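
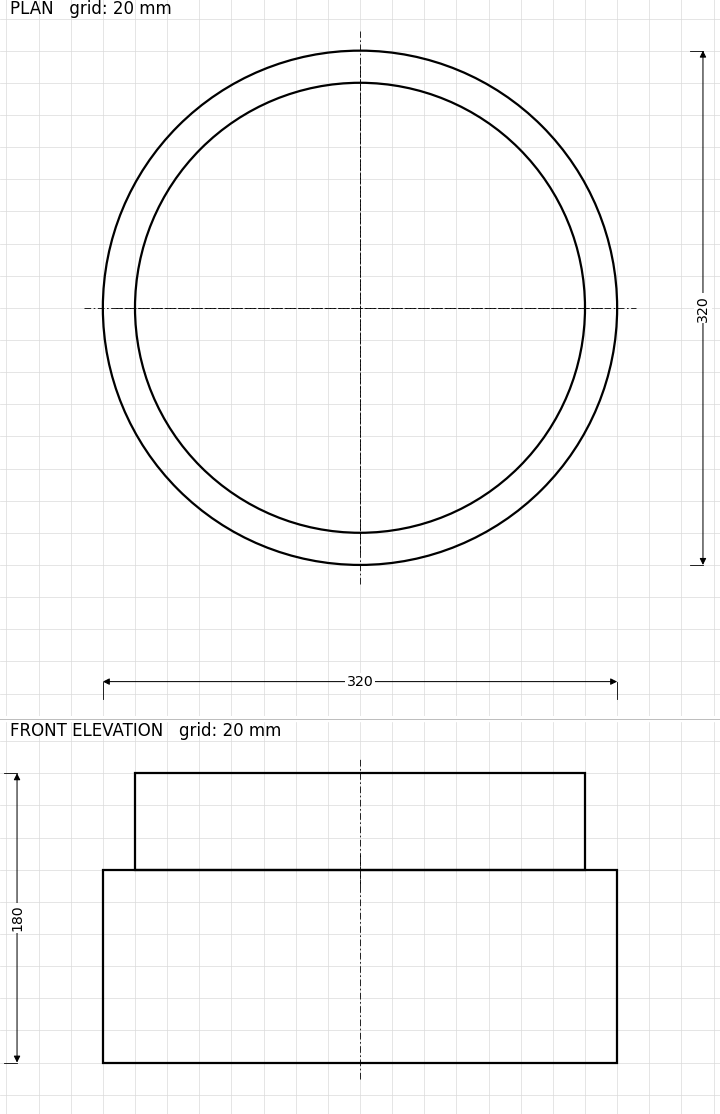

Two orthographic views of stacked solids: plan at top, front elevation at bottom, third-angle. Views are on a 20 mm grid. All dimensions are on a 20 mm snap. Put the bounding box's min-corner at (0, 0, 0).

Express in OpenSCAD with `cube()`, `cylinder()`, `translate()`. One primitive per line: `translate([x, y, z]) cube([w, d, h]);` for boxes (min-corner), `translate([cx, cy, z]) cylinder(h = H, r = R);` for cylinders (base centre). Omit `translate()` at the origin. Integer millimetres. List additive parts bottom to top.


translate([160, 160, 0]) cylinder(h = 120, r = 160);
translate([160, 160, 120]) cylinder(h = 60, r = 140);


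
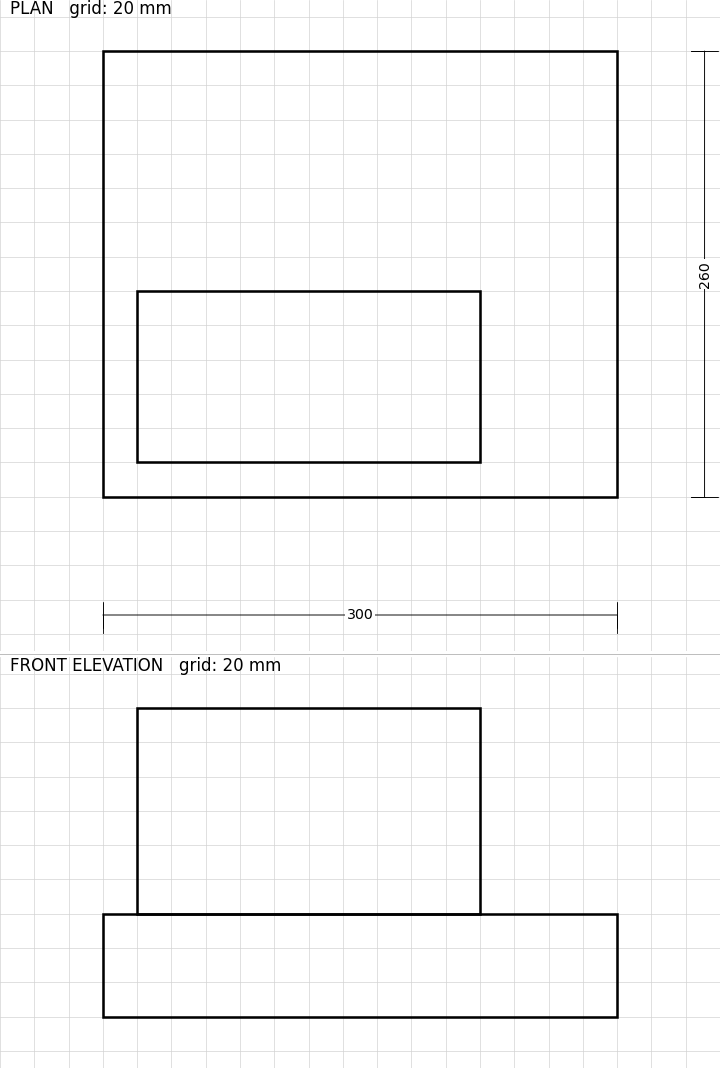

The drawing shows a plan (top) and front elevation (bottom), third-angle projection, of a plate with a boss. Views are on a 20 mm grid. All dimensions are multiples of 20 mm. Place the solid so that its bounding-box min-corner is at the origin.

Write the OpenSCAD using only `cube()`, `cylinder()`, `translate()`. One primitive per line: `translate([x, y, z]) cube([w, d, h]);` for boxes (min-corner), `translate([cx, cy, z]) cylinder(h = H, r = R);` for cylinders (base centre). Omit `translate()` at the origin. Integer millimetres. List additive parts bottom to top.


cube([300, 260, 60]);
translate([20, 20, 60]) cube([200, 100, 120]);


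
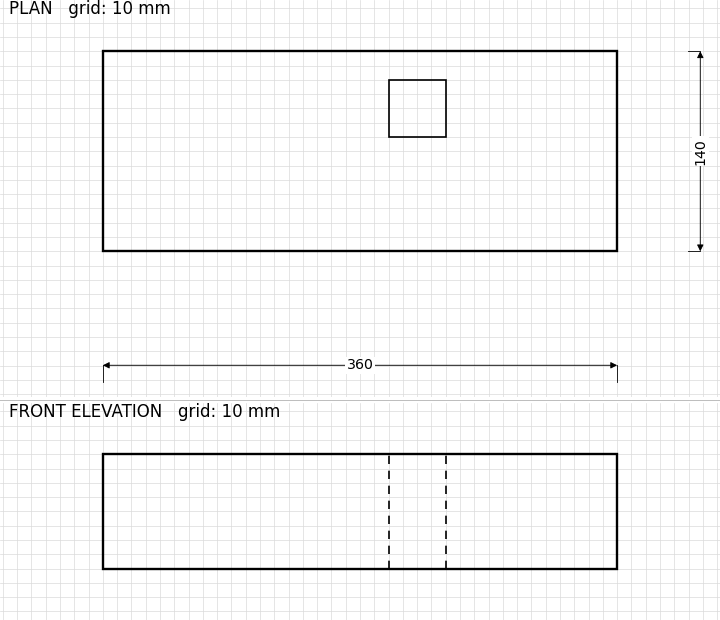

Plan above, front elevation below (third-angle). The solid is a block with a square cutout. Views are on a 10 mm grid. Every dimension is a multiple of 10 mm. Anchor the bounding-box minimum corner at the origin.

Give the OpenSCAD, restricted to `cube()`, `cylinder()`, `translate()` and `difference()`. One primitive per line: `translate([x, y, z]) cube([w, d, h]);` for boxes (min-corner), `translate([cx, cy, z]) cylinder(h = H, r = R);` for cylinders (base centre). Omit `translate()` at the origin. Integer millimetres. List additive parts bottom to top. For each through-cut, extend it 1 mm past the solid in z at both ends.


difference() {
  cube([360, 140, 80]);
  translate([200, 80, -1]) cube([40, 40, 82]);
}


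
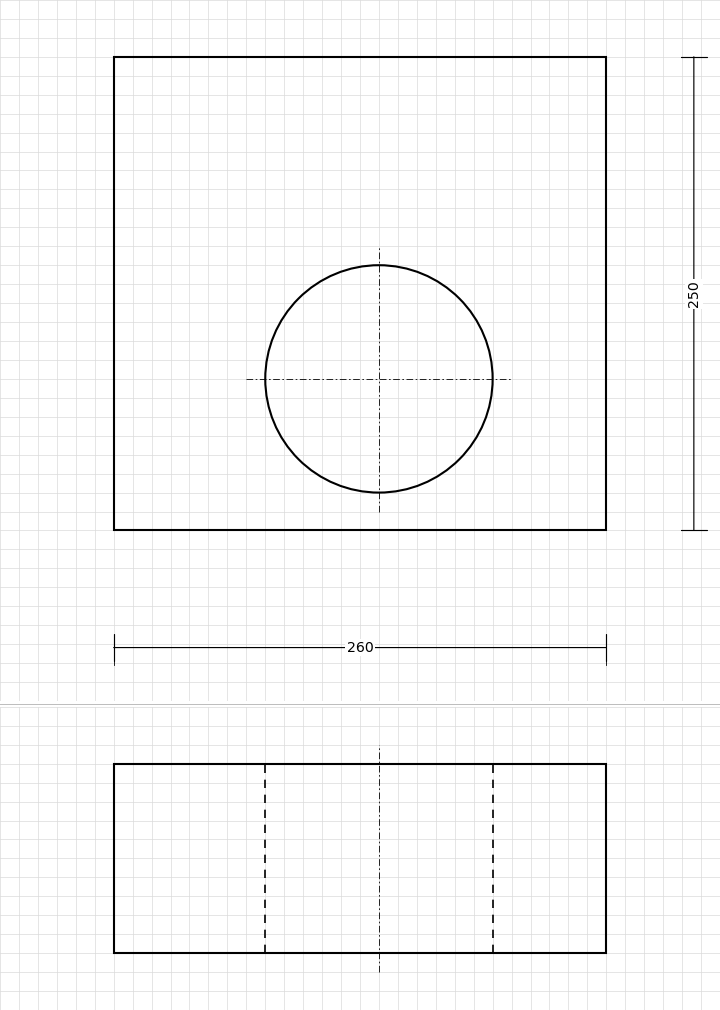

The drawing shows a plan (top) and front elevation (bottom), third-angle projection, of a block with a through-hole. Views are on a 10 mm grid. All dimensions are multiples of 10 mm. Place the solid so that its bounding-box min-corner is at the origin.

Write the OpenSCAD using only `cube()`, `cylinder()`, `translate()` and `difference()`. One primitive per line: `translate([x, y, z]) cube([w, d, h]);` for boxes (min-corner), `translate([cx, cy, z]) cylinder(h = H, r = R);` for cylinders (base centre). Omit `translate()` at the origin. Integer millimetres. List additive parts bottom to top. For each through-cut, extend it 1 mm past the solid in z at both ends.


difference() {
  cube([260, 250, 100]);
  translate([140, 80, -1]) cylinder(h = 102, r = 60);
}


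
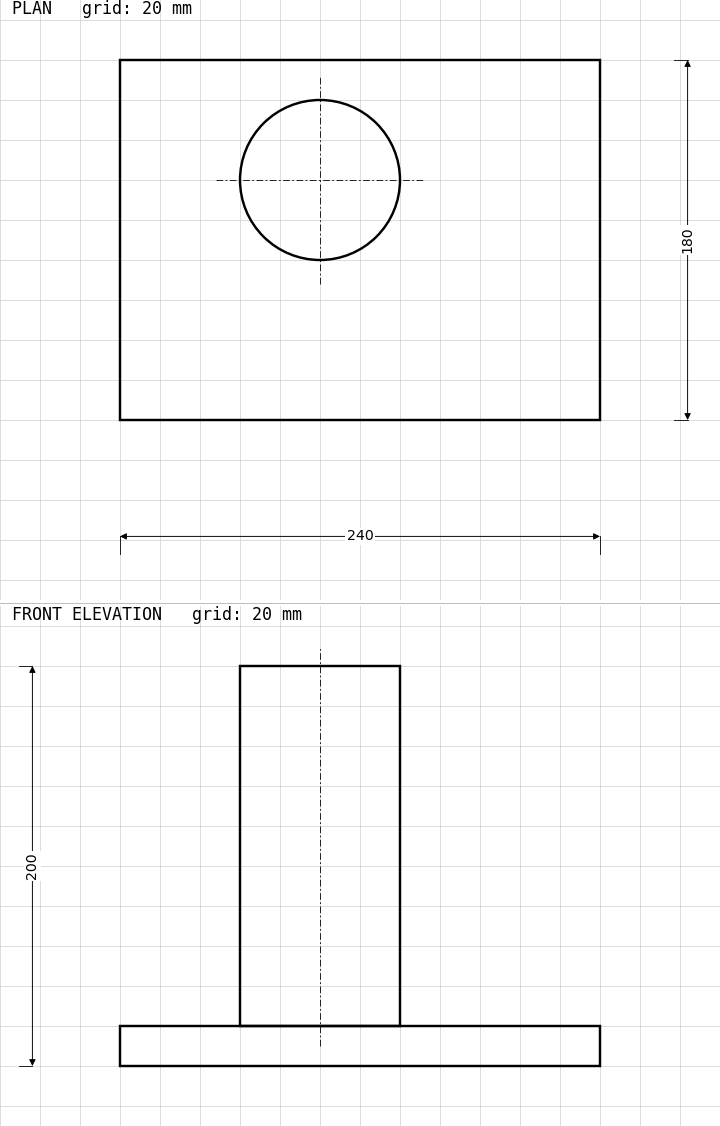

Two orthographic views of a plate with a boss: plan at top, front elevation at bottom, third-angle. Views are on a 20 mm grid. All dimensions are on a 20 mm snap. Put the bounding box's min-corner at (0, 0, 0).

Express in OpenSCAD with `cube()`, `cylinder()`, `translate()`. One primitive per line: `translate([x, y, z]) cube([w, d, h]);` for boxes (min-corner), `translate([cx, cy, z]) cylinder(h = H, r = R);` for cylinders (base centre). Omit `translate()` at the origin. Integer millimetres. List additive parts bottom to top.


cube([240, 180, 20]);
translate([100, 120, 20]) cylinder(h = 180, r = 40);


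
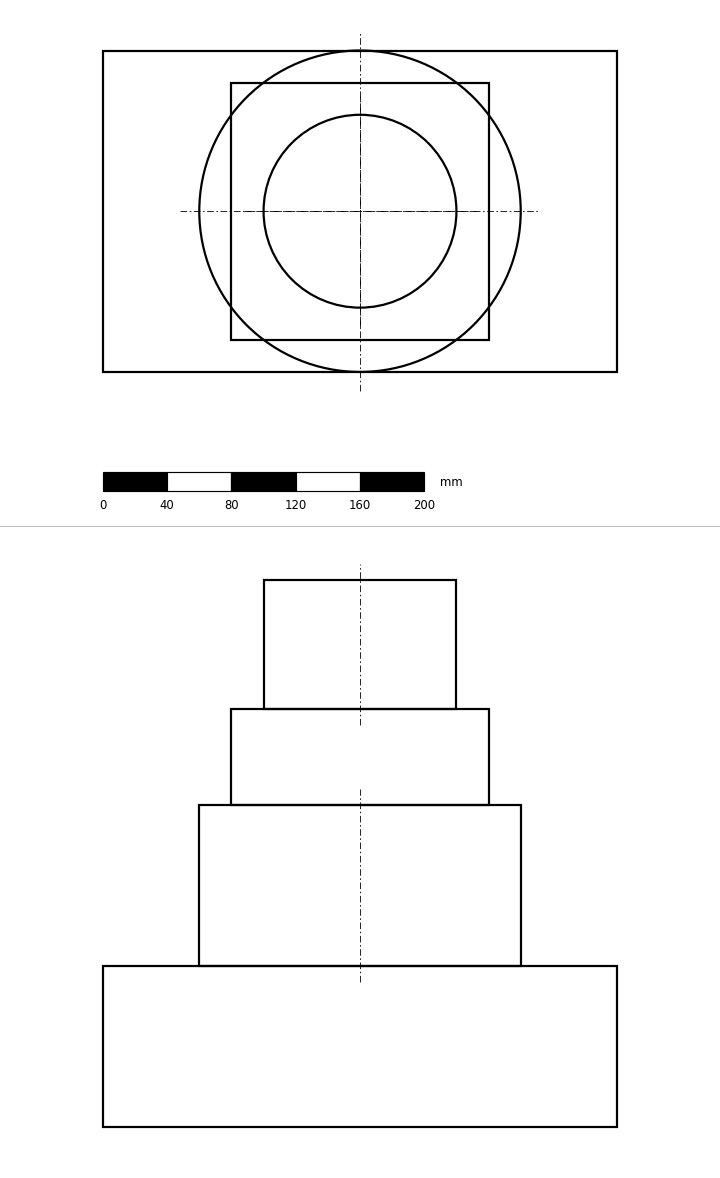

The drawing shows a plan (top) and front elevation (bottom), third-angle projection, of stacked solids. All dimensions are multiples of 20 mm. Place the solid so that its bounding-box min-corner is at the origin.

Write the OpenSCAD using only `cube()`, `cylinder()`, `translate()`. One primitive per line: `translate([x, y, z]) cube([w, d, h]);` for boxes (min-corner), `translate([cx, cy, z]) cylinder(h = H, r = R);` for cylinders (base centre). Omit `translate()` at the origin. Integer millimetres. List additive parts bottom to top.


cube([320, 200, 100]);
translate([160, 100, 100]) cylinder(h = 100, r = 100);
translate([80, 20, 200]) cube([160, 160, 60]);
translate([160, 100, 260]) cylinder(h = 80, r = 60);


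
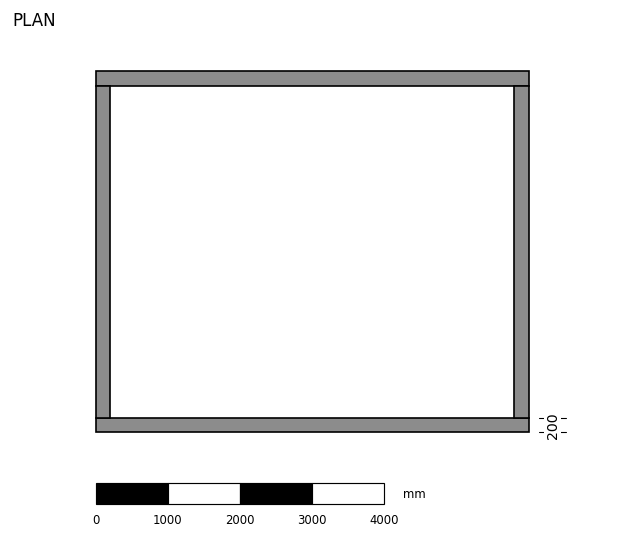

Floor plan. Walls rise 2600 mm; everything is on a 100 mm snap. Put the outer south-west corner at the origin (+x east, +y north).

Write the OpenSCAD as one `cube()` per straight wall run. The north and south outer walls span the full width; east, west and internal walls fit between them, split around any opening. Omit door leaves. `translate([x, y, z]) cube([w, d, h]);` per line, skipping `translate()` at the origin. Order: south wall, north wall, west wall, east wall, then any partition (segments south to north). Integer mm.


cube([6000, 200, 2600]);
translate([0, 4800, 0]) cube([6000, 200, 2600]);
translate([0, 200, 0]) cube([200, 4600, 2600]);
translate([5800, 200, 0]) cube([200, 4600, 2600]);


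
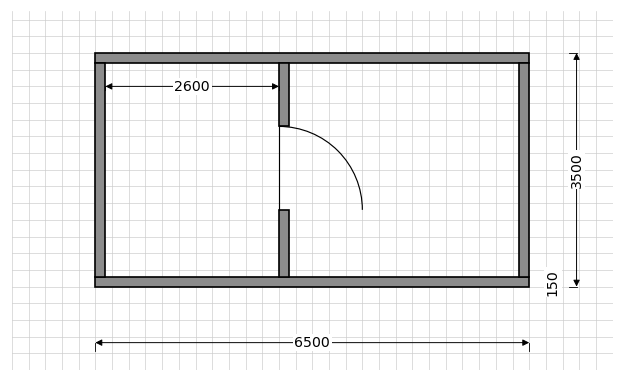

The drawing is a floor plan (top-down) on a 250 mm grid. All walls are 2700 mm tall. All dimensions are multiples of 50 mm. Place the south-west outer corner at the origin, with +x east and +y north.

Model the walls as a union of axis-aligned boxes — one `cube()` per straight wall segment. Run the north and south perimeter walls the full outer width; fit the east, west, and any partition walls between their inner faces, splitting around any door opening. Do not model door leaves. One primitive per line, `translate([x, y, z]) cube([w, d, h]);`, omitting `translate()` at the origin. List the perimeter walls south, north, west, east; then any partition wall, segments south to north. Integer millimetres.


cube([6500, 150, 2700]);
translate([0, 3350, 0]) cube([6500, 150, 2700]);
translate([0, 150, 0]) cube([150, 3200, 2700]);
translate([6350, 150, 0]) cube([150, 3200, 2700]);
translate([2750, 150, 0]) cube([150, 1000, 2700]);
translate([2750, 2400, 0]) cube([150, 950, 2700]);


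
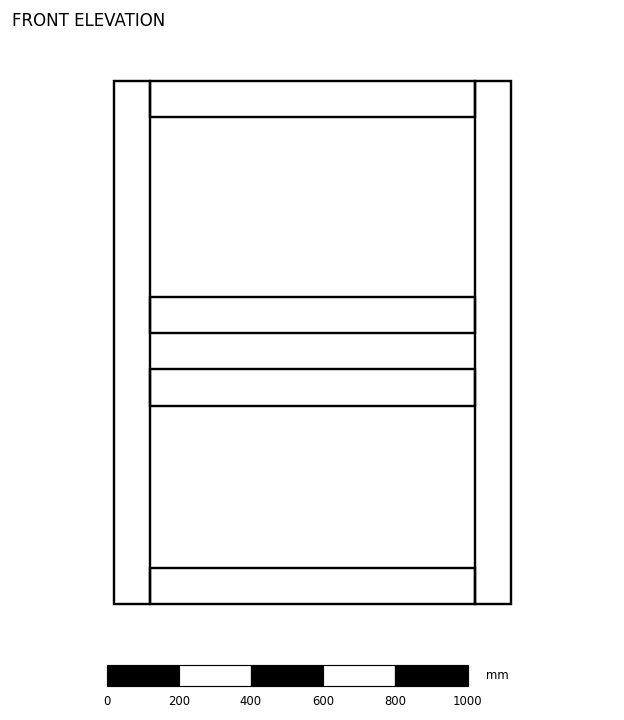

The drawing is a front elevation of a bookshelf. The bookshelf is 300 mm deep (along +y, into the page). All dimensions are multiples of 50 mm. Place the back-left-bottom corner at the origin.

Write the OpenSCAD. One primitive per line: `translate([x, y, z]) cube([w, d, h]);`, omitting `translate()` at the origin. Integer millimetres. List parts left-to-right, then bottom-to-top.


cube([100, 300, 1450]);
translate([100, 0, 0]) cube([900, 300, 100]);
translate([100, 0, 550]) cube([900, 300, 100]);
translate([100, 0, 750]) cube([900, 300, 100]);
translate([100, 0, 1350]) cube([900, 300, 100]);
translate([1000, 0, 0]) cube([100, 300, 1450]);


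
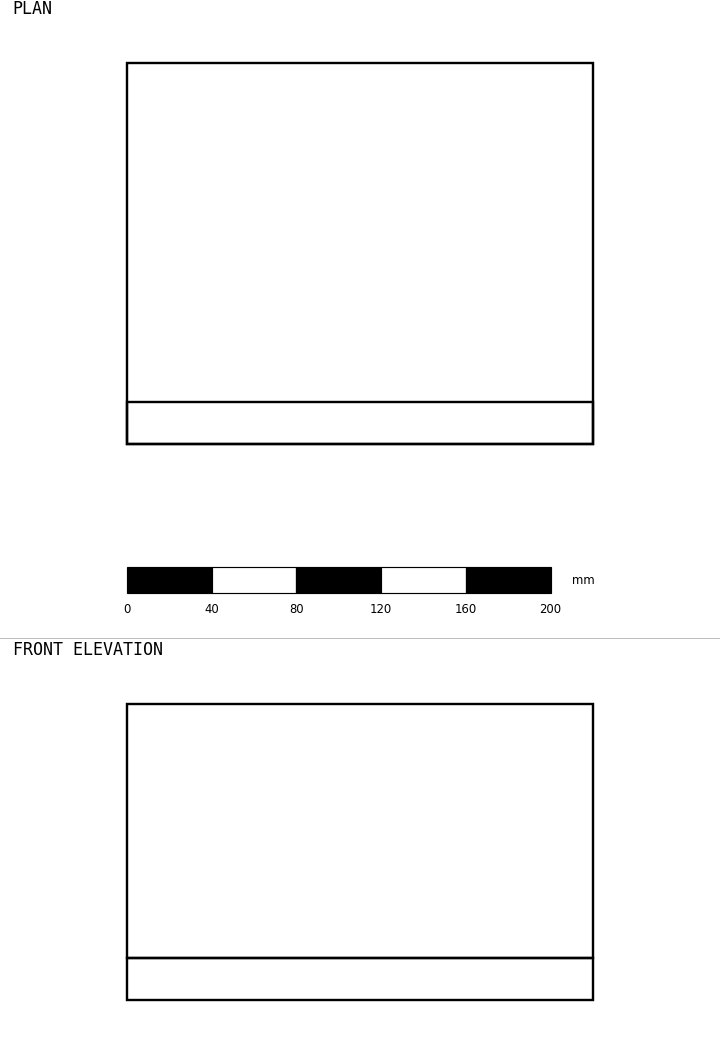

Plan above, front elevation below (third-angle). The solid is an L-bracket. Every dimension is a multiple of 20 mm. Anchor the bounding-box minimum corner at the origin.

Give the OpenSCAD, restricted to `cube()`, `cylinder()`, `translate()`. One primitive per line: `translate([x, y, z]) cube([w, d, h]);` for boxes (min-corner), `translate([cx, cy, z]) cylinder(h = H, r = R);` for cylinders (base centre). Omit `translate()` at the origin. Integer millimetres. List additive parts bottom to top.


cube([220, 180, 20]);
translate([0, 0, 20]) cube([220, 20, 120]);


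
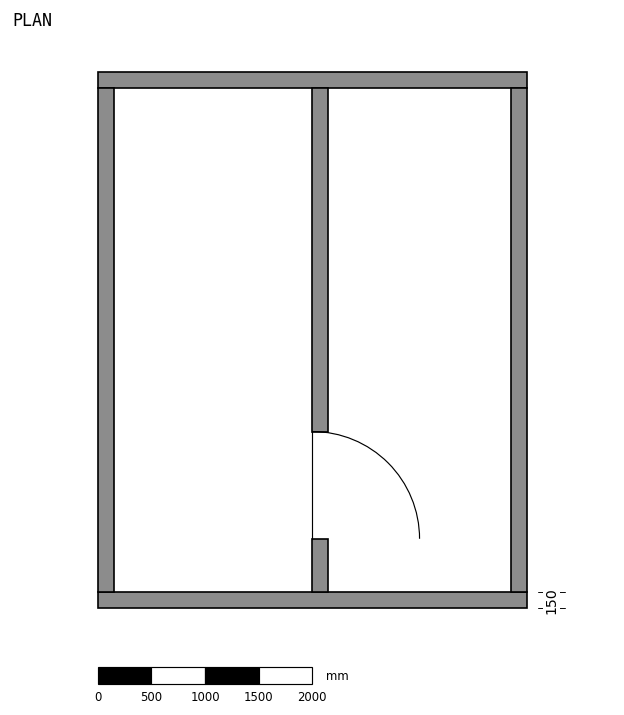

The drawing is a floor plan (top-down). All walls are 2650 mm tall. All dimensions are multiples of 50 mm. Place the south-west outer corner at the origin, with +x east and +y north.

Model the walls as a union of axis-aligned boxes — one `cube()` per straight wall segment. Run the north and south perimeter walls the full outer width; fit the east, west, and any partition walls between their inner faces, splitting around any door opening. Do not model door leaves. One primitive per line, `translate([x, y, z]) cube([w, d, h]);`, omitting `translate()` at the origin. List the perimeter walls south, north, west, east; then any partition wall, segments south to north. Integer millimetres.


cube([4000, 150, 2650]);
translate([0, 4850, 0]) cube([4000, 150, 2650]);
translate([0, 150, 0]) cube([150, 4700, 2650]);
translate([3850, 150, 0]) cube([150, 4700, 2650]);
translate([2000, 150, 0]) cube([150, 500, 2650]);
translate([2000, 1650, 0]) cube([150, 3200, 2650]);


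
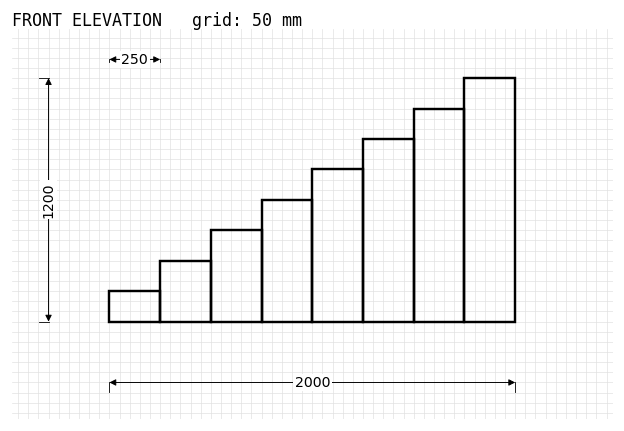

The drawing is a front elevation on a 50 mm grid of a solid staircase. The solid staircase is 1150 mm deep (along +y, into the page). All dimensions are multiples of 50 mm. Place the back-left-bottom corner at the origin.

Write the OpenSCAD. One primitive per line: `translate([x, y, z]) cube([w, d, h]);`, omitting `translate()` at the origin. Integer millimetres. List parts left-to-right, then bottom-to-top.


cube([250, 1150, 150]);
translate([250, 0, 0]) cube([250, 1150, 300]);
translate([500, 0, 0]) cube([250, 1150, 450]);
translate([750, 0, 0]) cube([250, 1150, 600]);
translate([1000, 0, 0]) cube([250, 1150, 750]);
translate([1250, 0, 0]) cube([250, 1150, 900]);
translate([1500, 0, 0]) cube([250, 1150, 1050]);
translate([1750, 0, 0]) cube([250, 1150, 1200]);


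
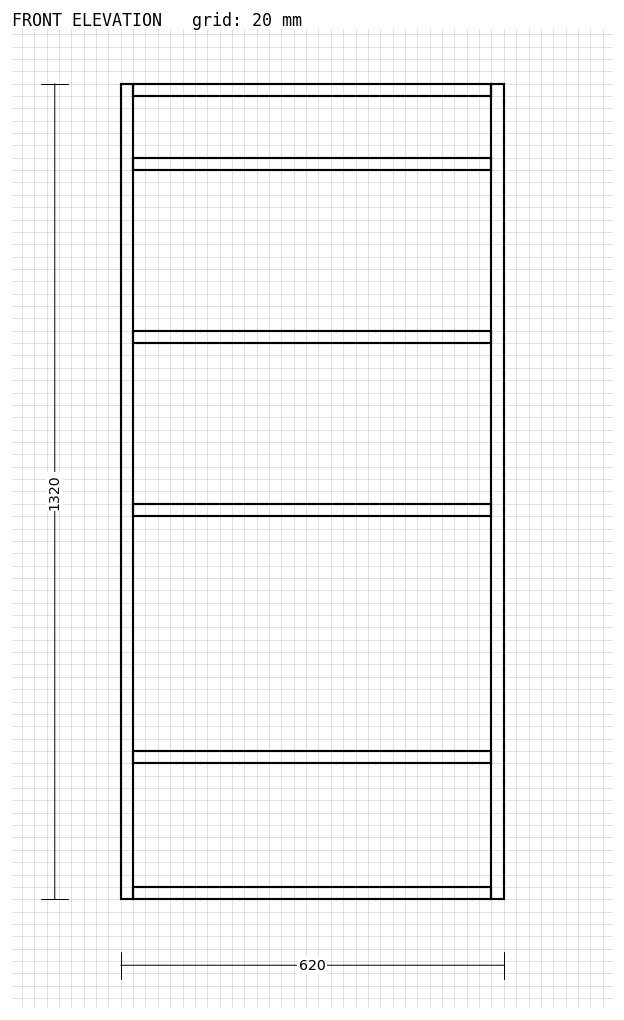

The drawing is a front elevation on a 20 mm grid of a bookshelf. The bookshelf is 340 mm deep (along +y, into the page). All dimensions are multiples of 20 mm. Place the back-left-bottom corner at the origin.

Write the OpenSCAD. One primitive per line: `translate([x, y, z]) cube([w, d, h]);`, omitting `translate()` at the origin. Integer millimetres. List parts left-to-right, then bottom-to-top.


cube([20, 340, 1320]);
translate([20, 0, 0]) cube([580, 340, 20]);
translate([20, 0, 220]) cube([580, 340, 20]);
translate([20, 0, 620]) cube([580, 340, 20]);
translate([20, 0, 900]) cube([580, 340, 20]);
translate([20, 0, 1180]) cube([580, 340, 20]);
translate([20, 0, 1300]) cube([580, 340, 20]);
translate([600, 0, 0]) cube([20, 340, 1320]);


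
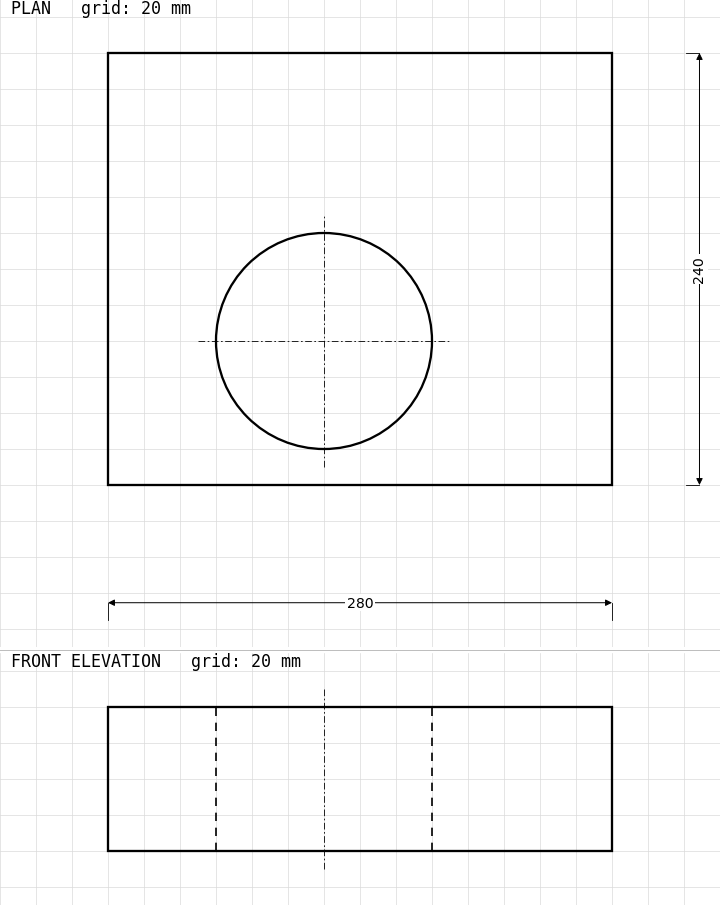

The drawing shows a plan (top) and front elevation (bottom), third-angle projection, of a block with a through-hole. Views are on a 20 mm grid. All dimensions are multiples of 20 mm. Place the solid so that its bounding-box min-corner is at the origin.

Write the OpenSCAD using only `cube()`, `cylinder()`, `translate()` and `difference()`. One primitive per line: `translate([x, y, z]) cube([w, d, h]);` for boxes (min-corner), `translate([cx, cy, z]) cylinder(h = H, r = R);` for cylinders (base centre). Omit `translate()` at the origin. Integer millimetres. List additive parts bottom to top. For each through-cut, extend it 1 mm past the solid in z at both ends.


difference() {
  cube([280, 240, 80]);
  translate([120, 80, -1]) cylinder(h = 82, r = 60);
}


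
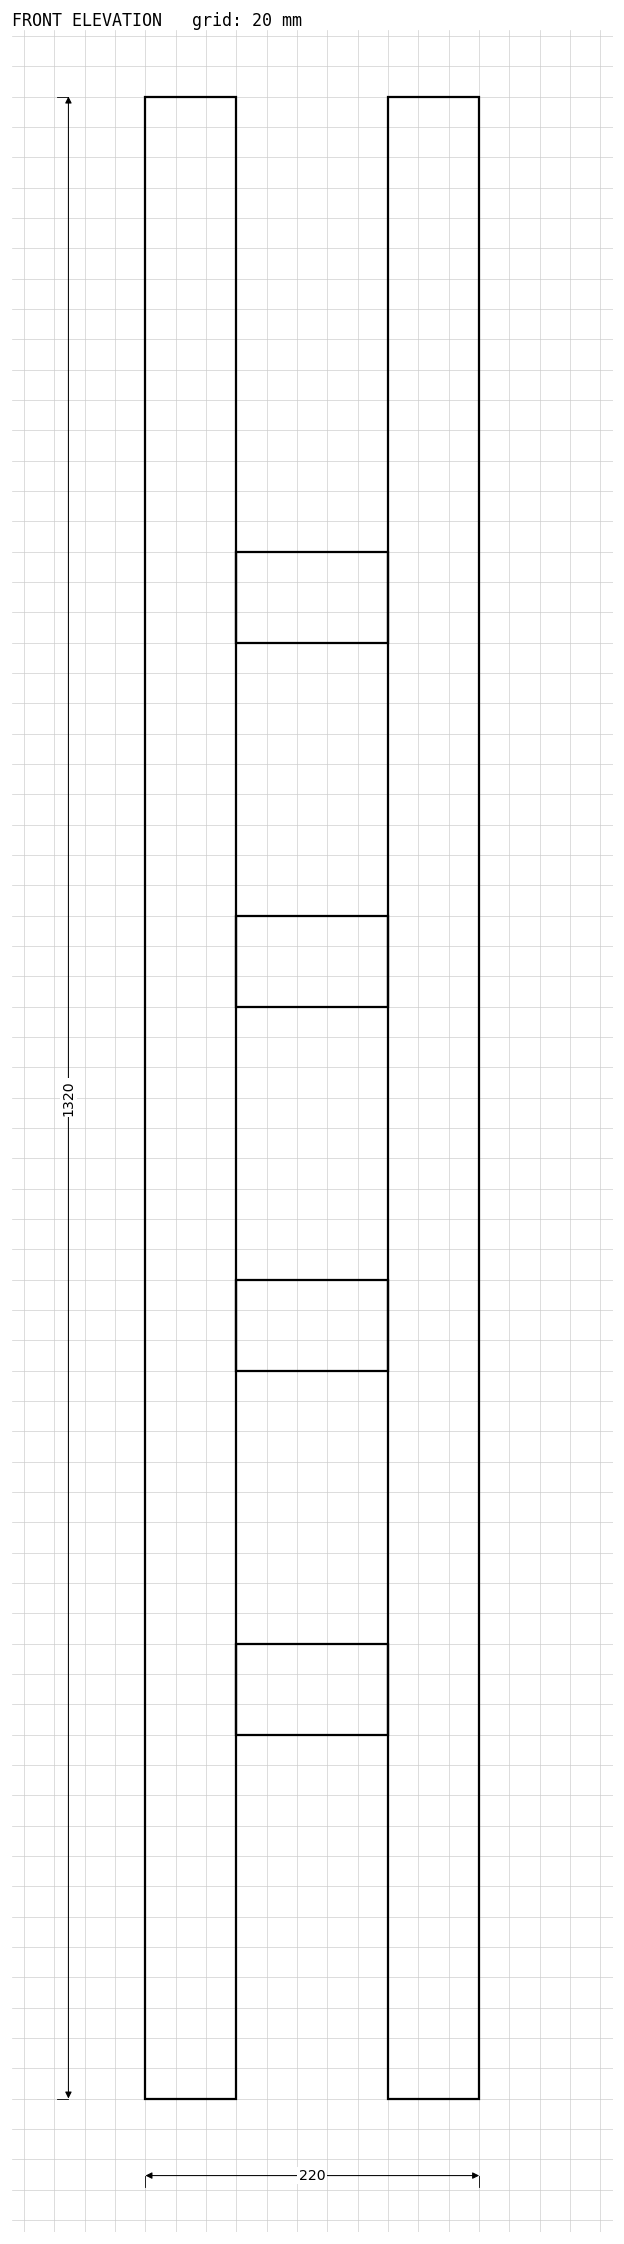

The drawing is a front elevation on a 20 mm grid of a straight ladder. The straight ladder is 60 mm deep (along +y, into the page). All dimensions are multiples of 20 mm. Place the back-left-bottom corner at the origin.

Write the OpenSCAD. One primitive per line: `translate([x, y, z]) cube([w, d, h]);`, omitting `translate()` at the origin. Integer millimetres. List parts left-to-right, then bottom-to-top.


cube([60, 60, 1320]);
translate([60, 0, 240]) cube([100, 60, 60]);
translate([60, 0, 480]) cube([100, 60, 60]);
translate([60, 0, 720]) cube([100, 60, 60]);
translate([60, 0, 960]) cube([100, 60, 60]);
translate([160, 0, 0]) cube([60, 60, 1320]);


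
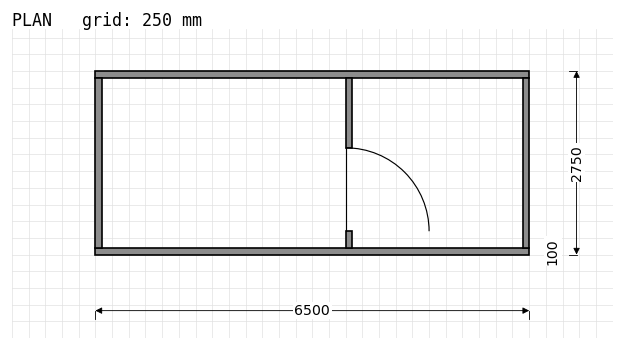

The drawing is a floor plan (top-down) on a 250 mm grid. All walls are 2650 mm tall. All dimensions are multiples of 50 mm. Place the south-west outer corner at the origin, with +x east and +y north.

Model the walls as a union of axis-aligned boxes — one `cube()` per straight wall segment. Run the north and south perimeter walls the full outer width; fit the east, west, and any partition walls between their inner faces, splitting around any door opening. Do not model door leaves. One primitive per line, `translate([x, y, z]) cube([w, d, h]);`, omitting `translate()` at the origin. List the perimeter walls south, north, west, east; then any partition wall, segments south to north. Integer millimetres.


cube([6500, 100, 2650]);
translate([0, 2650, 0]) cube([6500, 100, 2650]);
translate([0, 100, 0]) cube([100, 2550, 2650]);
translate([6400, 100, 0]) cube([100, 2550, 2650]);
translate([3750, 100, 0]) cube([100, 250, 2650]);
translate([3750, 1600, 0]) cube([100, 1050, 2650]);


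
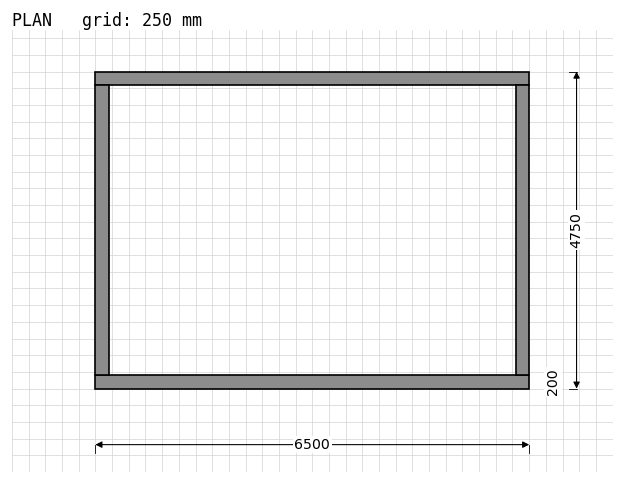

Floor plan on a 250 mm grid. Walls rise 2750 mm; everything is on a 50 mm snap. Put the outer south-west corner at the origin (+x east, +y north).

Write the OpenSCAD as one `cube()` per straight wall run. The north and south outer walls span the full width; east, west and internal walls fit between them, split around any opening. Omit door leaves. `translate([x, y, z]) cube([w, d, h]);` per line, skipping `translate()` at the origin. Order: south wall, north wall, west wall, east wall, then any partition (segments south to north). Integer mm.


cube([6500, 200, 2750]);
translate([0, 4550, 0]) cube([6500, 200, 2750]);
translate([0, 200, 0]) cube([200, 4350, 2750]);
translate([6300, 200, 0]) cube([200, 4350, 2750]);


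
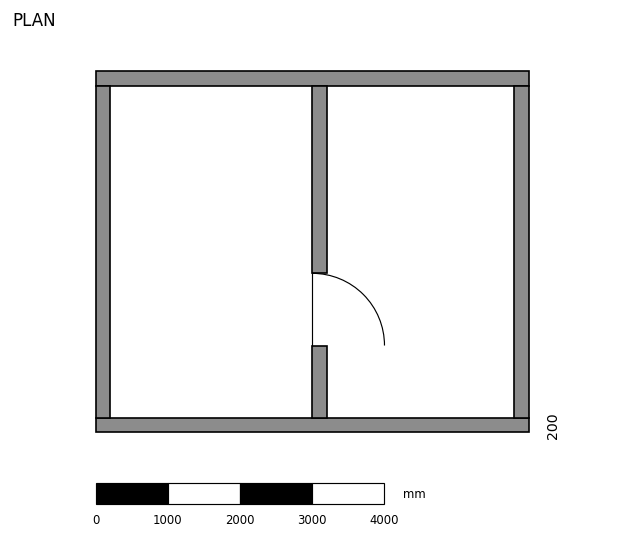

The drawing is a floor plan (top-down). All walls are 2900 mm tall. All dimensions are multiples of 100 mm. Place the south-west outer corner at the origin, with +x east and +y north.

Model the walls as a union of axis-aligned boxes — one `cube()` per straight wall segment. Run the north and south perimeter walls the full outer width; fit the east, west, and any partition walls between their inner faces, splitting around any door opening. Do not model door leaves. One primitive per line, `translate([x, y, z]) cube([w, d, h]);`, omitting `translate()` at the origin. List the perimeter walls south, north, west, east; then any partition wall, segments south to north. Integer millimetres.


cube([6000, 200, 2900]);
translate([0, 4800, 0]) cube([6000, 200, 2900]);
translate([0, 200, 0]) cube([200, 4600, 2900]);
translate([5800, 200, 0]) cube([200, 4600, 2900]);
translate([3000, 200, 0]) cube([200, 1000, 2900]);
translate([3000, 2200, 0]) cube([200, 2600, 2900]);


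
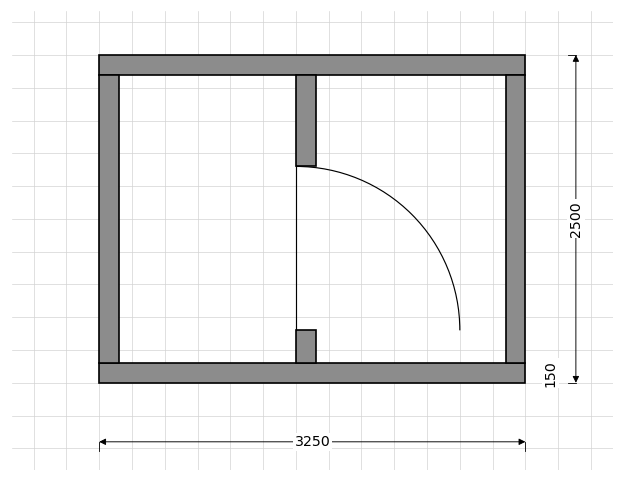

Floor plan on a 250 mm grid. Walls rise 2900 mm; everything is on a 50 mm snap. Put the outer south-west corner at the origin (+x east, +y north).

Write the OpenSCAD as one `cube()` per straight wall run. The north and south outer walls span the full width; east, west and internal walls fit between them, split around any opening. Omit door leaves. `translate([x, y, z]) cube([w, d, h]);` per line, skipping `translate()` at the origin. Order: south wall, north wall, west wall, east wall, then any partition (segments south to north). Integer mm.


cube([3250, 150, 2900]);
translate([0, 2350, 0]) cube([3250, 150, 2900]);
translate([0, 150, 0]) cube([150, 2200, 2900]);
translate([3100, 150, 0]) cube([150, 2200, 2900]);
translate([1500, 150, 0]) cube([150, 250, 2900]);
translate([1500, 1650, 0]) cube([150, 700, 2900]);


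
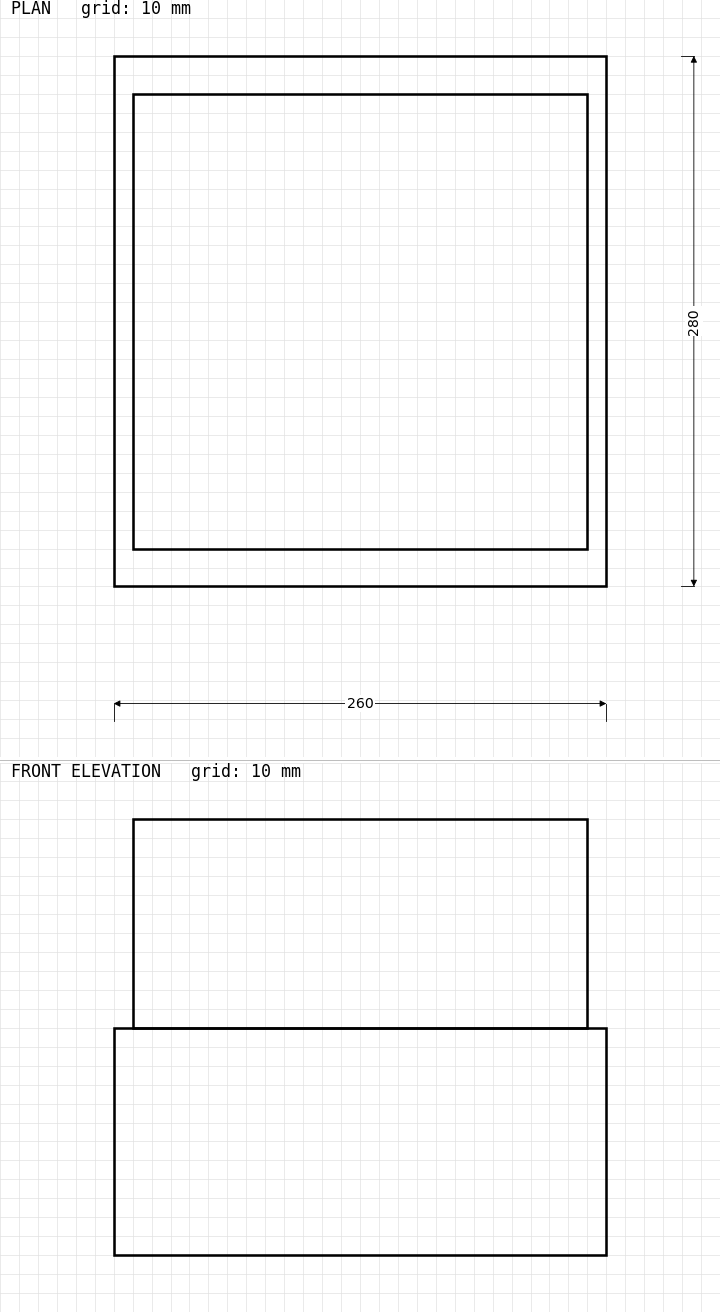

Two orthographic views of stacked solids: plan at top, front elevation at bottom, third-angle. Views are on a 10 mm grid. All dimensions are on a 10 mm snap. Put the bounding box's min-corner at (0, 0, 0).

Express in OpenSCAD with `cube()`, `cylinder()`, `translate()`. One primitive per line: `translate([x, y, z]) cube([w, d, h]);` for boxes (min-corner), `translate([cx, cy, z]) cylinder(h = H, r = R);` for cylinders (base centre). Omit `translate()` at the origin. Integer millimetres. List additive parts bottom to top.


cube([260, 280, 120]);
translate([10, 20, 120]) cube([240, 240, 110]);


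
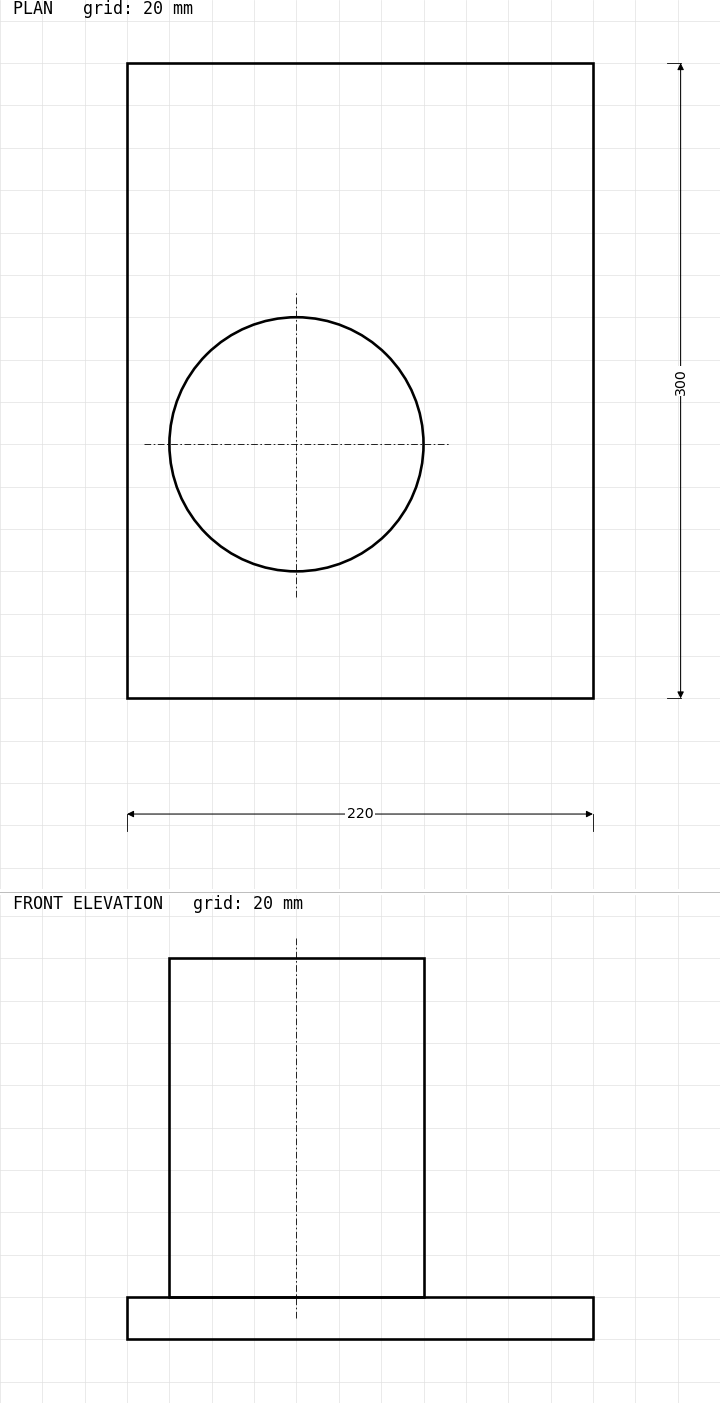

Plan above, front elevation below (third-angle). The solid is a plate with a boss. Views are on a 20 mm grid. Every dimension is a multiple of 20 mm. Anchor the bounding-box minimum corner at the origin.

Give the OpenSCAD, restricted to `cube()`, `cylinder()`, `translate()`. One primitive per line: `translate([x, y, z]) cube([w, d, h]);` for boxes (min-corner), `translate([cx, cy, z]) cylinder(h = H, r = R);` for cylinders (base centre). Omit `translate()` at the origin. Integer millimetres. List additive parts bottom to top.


cube([220, 300, 20]);
translate([80, 120, 20]) cylinder(h = 160, r = 60);


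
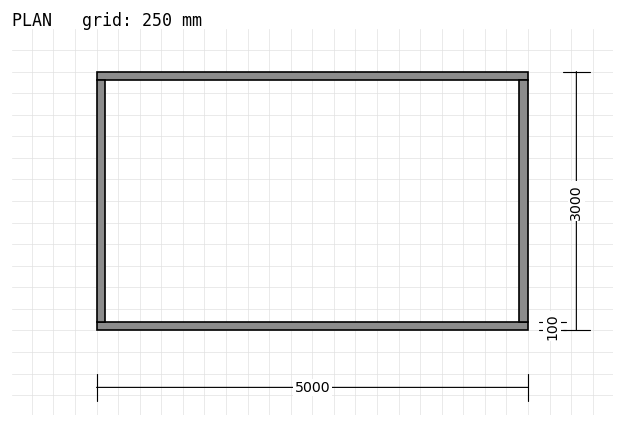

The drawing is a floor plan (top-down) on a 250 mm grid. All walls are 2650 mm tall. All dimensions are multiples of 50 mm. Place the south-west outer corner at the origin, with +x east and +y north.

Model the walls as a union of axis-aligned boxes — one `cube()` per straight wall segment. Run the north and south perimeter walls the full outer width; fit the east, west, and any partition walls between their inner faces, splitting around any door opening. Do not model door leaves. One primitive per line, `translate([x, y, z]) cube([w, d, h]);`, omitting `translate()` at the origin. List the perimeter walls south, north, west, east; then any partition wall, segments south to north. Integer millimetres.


cube([5000, 100, 2650]);
translate([0, 2900, 0]) cube([5000, 100, 2650]);
translate([0, 100, 0]) cube([100, 2800, 2650]);
translate([4900, 100, 0]) cube([100, 2800, 2650]);


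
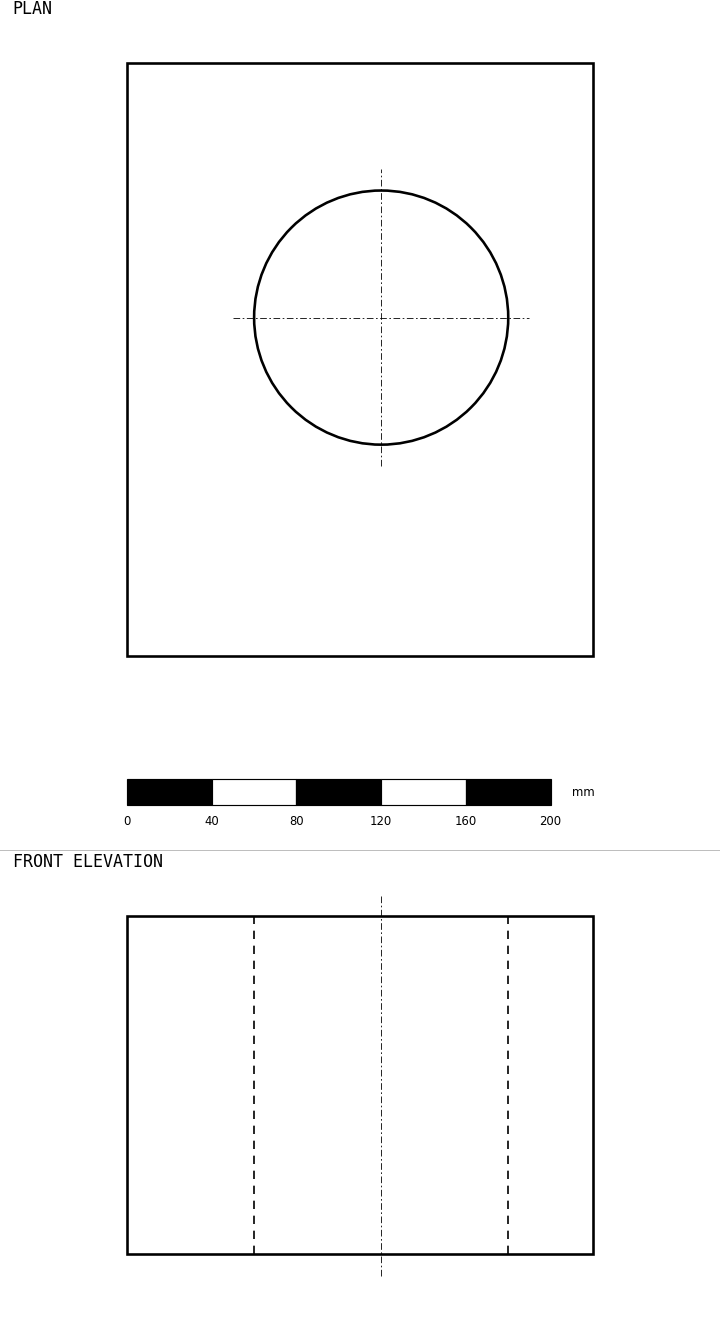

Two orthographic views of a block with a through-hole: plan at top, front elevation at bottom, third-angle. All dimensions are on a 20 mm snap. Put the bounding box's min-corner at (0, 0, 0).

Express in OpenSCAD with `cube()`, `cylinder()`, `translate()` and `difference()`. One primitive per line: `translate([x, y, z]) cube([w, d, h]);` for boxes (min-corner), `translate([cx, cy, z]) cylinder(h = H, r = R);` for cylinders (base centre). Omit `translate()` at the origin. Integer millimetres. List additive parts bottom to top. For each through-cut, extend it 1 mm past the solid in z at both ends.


difference() {
  cube([220, 280, 160]);
  translate([120, 160, -1]) cylinder(h = 162, r = 60);
}


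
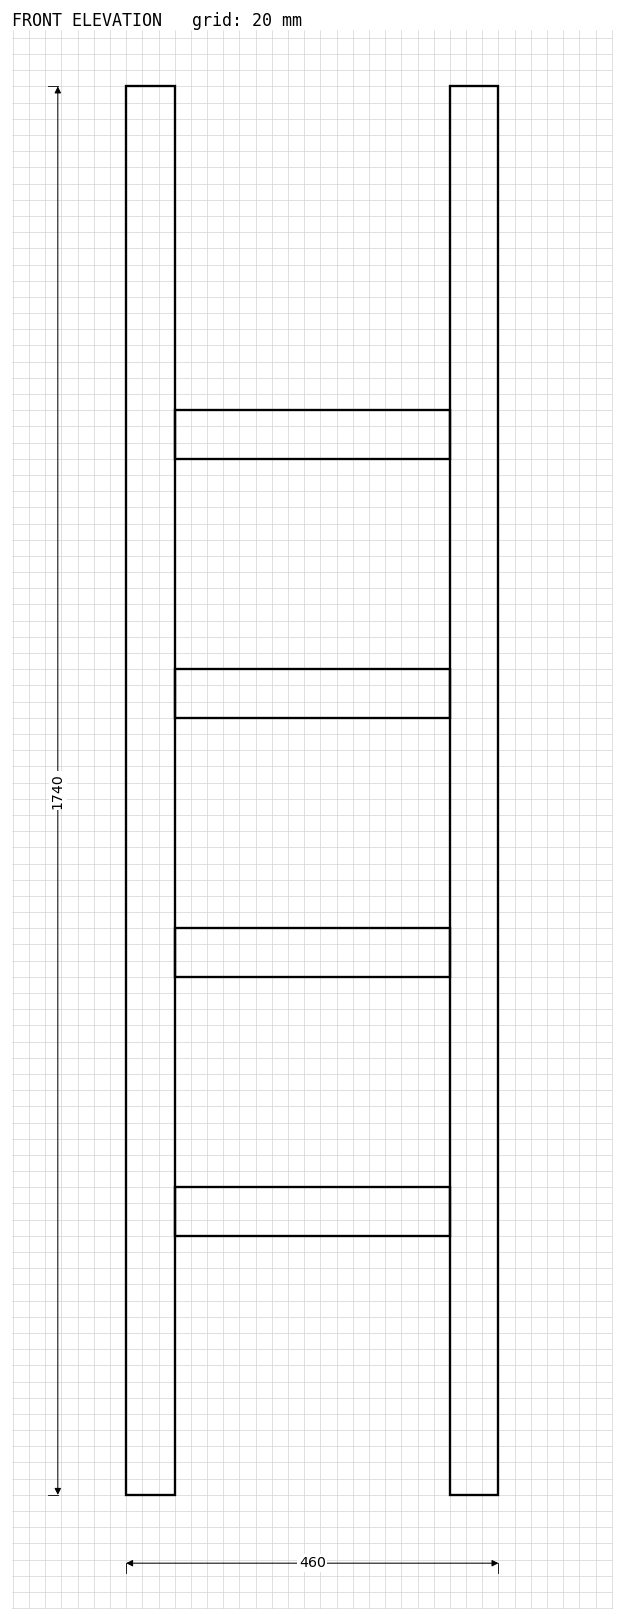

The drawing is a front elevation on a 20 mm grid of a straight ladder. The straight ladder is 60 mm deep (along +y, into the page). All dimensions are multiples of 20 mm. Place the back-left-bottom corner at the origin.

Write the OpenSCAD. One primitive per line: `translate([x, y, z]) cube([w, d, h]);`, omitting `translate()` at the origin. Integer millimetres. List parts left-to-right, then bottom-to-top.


cube([60, 60, 1740]);
translate([60, 0, 320]) cube([340, 60, 60]);
translate([60, 0, 640]) cube([340, 60, 60]);
translate([60, 0, 960]) cube([340, 60, 60]);
translate([60, 0, 1280]) cube([340, 60, 60]);
translate([400, 0, 0]) cube([60, 60, 1740]);


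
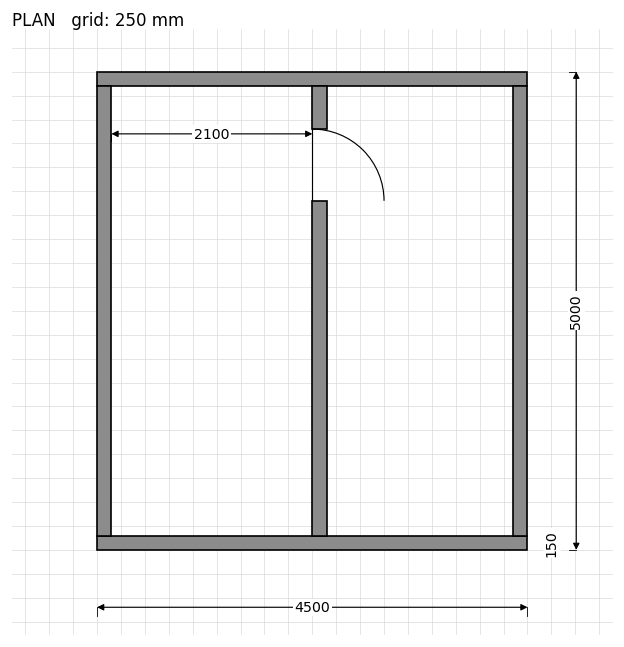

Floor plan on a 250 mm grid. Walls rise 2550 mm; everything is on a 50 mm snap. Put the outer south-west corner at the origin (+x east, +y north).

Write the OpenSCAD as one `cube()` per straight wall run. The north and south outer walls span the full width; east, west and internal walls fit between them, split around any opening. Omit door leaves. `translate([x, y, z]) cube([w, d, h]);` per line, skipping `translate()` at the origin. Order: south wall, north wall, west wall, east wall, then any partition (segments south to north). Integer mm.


cube([4500, 150, 2550]);
translate([0, 4850, 0]) cube([4500, 150, 2550]);
translate([0, 150, 0]) cube([150, 4700, 2550]);
translate([4350, 150, 0]) cube([150, 4700, 2550]);
translate([2250, 150, 0]) cube([150, 3500, 2550]);
translate([2250, 4400, 0]) cube([150, 450, 2550]);


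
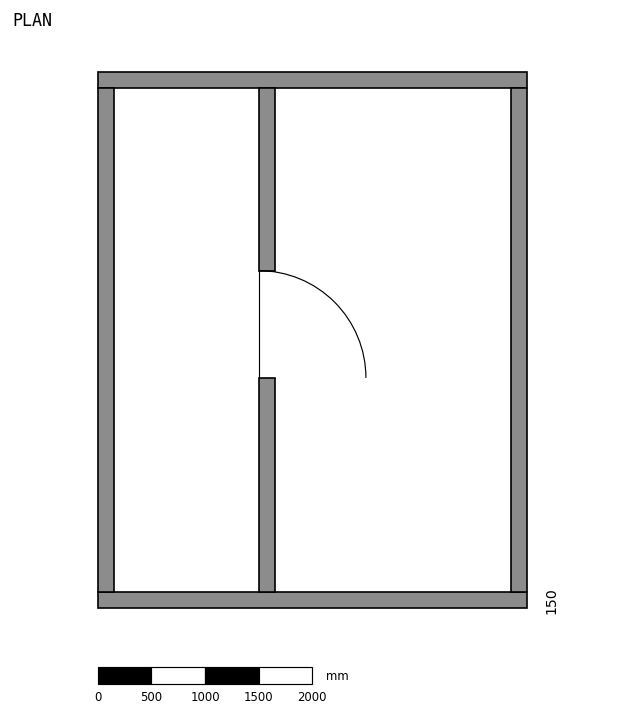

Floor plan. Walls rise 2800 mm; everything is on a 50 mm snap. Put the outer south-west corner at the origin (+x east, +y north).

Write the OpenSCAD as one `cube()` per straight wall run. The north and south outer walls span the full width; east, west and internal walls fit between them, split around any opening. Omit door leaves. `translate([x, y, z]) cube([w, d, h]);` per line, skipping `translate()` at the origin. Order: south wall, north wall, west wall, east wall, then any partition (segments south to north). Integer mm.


cube([4000, 150, 2800]);
translate([0, 4850, 0]) cube([4000, 150, 2800]);
translate([0, 150, 0]) cube([150, 4700, 2800]);
translate([3850, 150, 0]) cube([150, 4700, 2800]);
translate([1500, 150, 0]) cube([150, 2000, 2800]);
translate([1500, 3150, 0]) cube([150, 1700, 2800]);


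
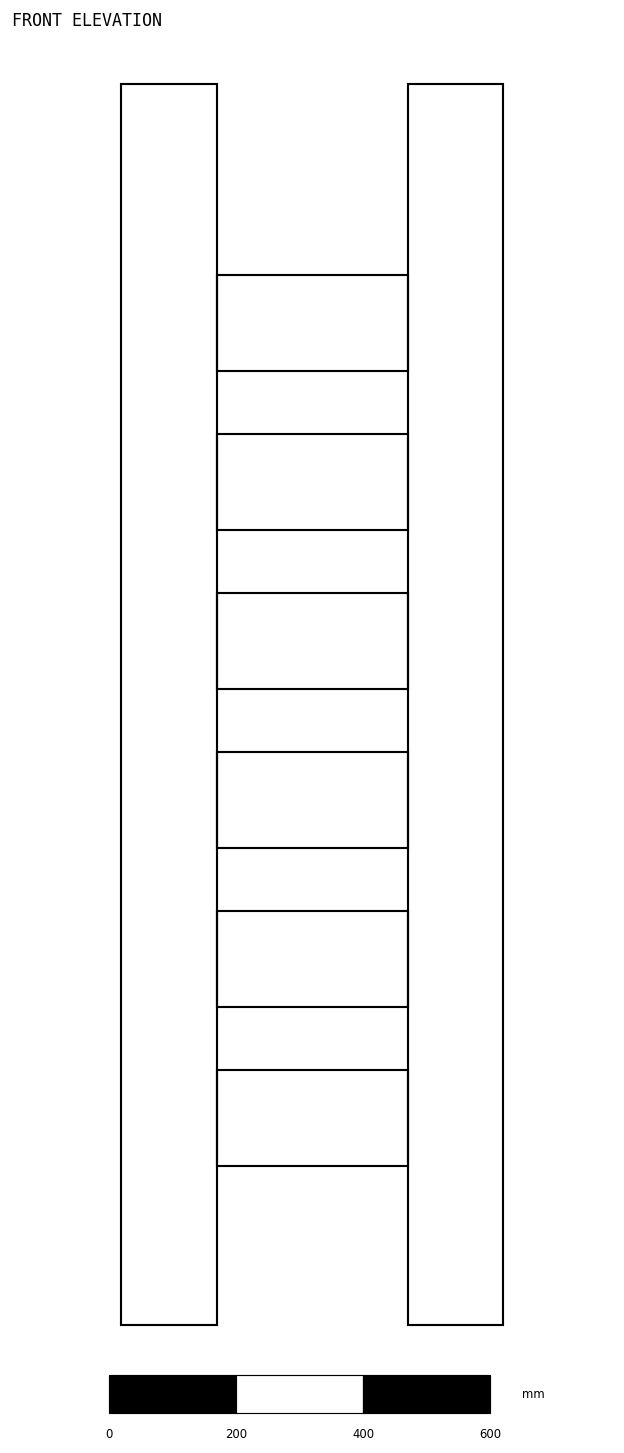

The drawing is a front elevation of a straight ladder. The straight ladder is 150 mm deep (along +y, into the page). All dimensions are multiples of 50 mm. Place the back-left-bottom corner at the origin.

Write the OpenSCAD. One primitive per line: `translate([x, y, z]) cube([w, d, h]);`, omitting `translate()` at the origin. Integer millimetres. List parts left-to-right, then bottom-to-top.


cube([150, 150, 1950]);
translate([150, 0, 250]) cube([300, 150, 150]);
translate([150, 0, 500]) cube([300, 150, 150]);
translate([150, 0, 750]) cube([300, 150, 150]);
translate([150, 0, 1000]) cube([300, 150, 150]);
translate([150, 0, 1250]) cube([300, 150, 150]);
translate([150, 0, 1500]) cube([300, 150, 150]);
translate([450, 0, 0]) cube([150, 150, 1950]);


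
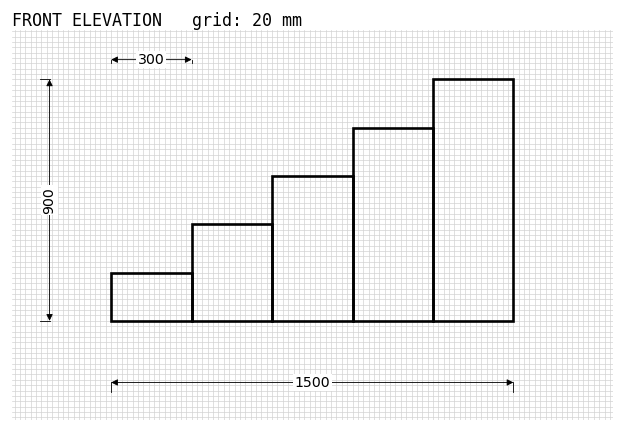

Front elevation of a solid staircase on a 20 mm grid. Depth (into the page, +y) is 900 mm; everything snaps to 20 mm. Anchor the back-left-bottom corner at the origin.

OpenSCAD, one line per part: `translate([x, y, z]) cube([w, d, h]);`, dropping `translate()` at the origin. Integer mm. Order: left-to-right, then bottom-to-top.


cube([300, 900, 180]);
translate([300, 0, 0]) cube([300, 900, 360]);
translate([600, 0, 0]) cube([300, 900, 540]);
translate([900, 0, 0]) cube([300, 900, 720]);
translate([1200, 0, 0]) cube([300, 900, 900]);


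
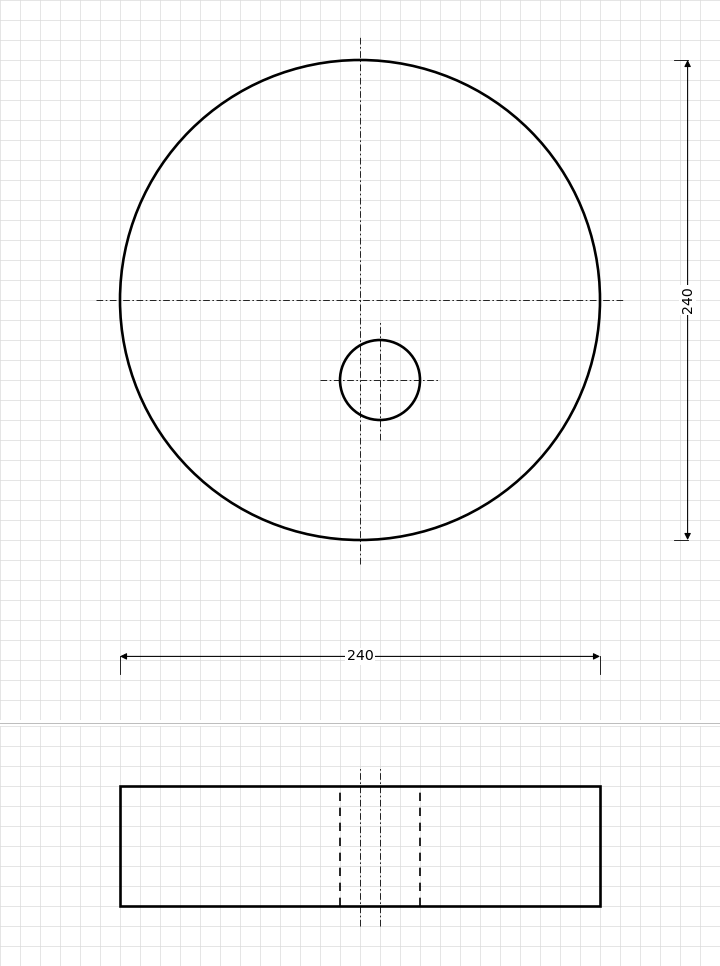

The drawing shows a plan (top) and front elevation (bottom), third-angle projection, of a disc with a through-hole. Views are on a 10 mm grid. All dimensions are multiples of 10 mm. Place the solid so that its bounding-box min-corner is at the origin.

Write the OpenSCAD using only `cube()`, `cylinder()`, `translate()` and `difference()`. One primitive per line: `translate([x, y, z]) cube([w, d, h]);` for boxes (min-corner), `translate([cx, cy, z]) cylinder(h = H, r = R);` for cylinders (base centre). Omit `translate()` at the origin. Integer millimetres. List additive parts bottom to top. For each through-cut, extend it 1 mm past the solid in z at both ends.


difference() {
  translate([120, 120, 0]) cylinder(h = 60, r = 120);
  translate([130, 80, -1]) cylinder(h = 62, r = 20);
}


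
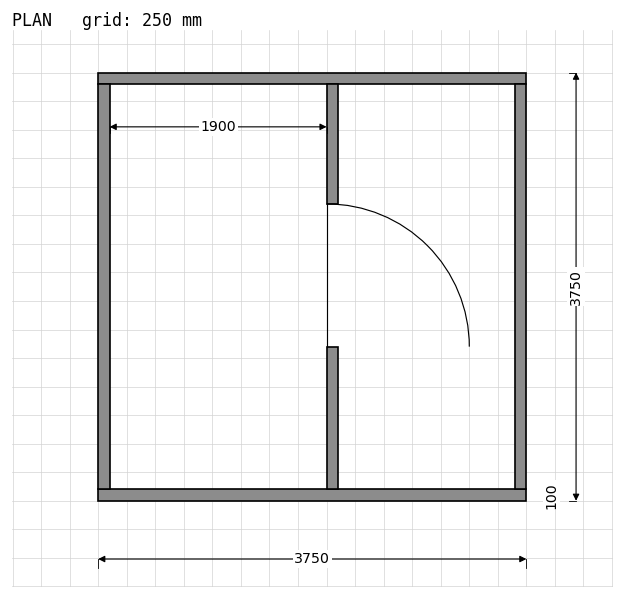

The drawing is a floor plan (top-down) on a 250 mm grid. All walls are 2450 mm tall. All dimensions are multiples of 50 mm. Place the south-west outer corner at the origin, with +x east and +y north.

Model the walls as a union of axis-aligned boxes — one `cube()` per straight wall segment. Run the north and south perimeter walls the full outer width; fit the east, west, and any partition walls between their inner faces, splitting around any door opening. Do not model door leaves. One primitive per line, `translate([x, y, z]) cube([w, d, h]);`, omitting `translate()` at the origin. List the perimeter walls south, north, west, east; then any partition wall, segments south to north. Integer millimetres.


cube([3750, 100, 2450]);
translate([0, 3650, 0]) cube([3750, 100, 2450]);
translate([0, 100, 0]) cube([100, 3550, 2450]);
translate([3650, 100, 0]) cube([100, 3550, 2450]);
translate([2000, 100, 0]) cube([100, 1250, 2450]);
translate([2000, 2600, 0]) cube([100, 1050, 2450]);


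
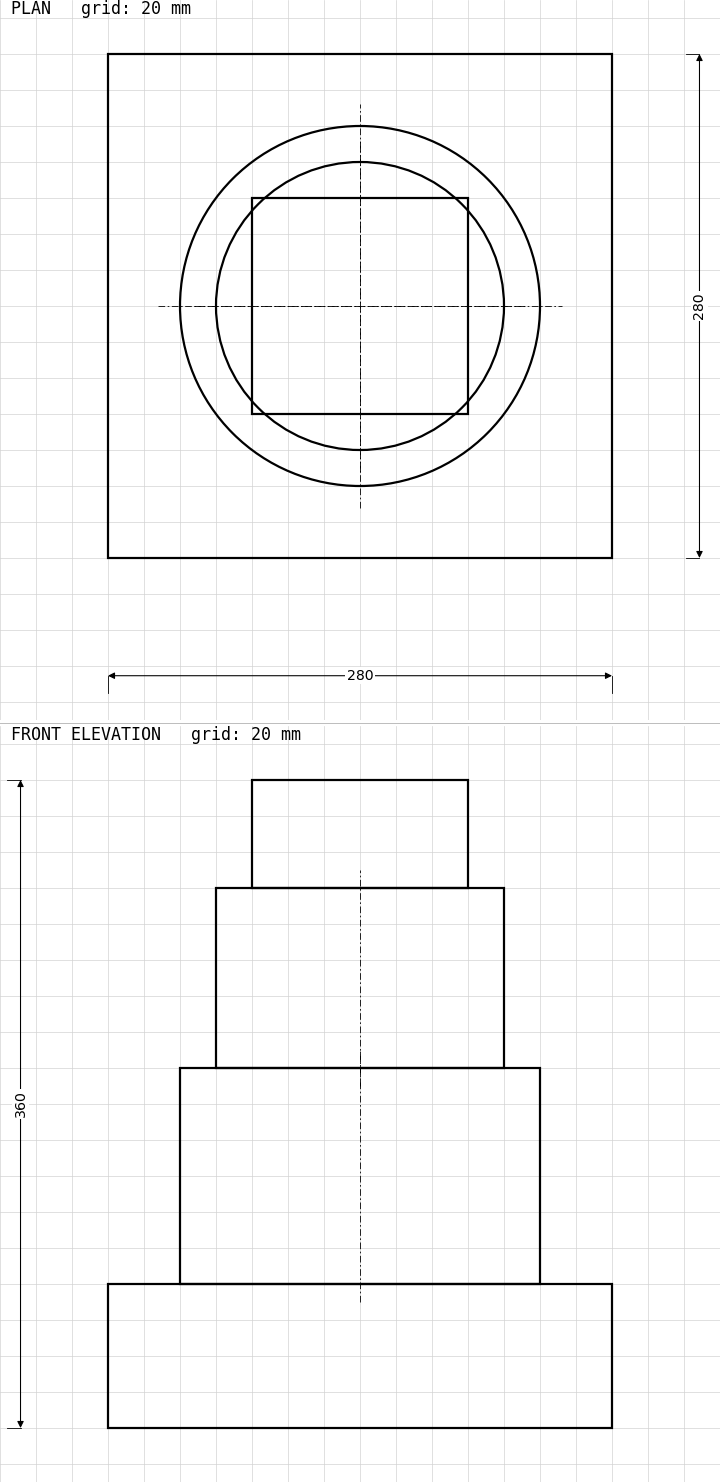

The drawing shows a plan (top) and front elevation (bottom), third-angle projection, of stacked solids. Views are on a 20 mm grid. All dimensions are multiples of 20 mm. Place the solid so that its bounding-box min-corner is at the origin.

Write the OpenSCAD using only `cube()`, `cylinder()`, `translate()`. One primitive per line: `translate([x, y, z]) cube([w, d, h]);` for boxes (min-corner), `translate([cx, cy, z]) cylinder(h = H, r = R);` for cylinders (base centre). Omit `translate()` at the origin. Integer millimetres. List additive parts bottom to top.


cube([280, 280, 80]);
translate([140, 140, 80]) cylinder(h = 120, r = 100);
translate([140, 140, 200]) cylinder(h = 100, r = 80);
translate([80, 80, 300]) cube([120, 120, 60]);


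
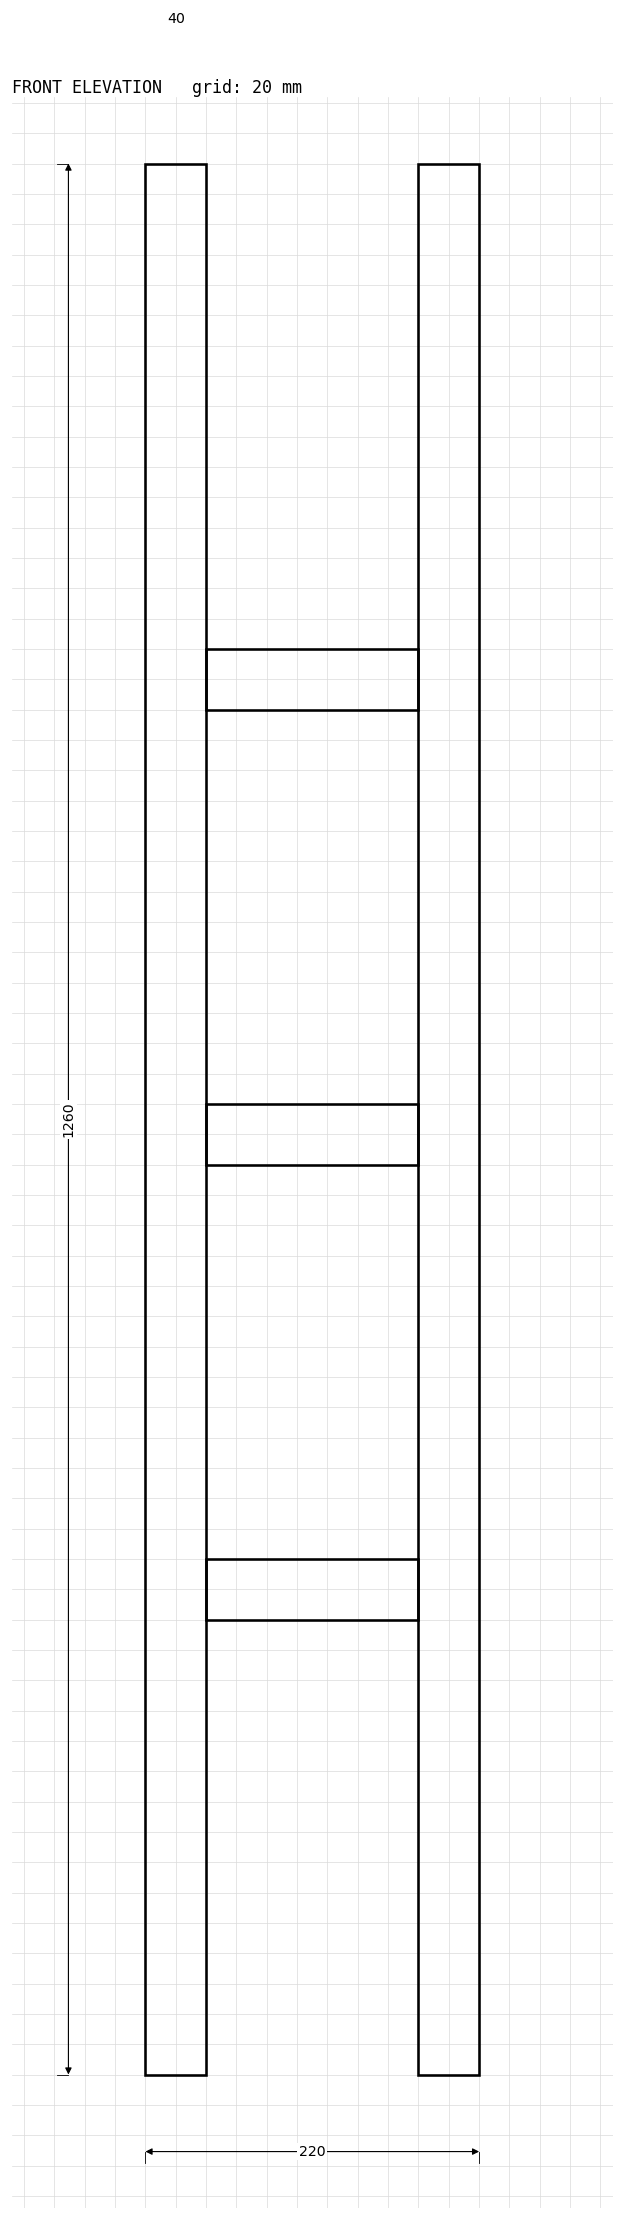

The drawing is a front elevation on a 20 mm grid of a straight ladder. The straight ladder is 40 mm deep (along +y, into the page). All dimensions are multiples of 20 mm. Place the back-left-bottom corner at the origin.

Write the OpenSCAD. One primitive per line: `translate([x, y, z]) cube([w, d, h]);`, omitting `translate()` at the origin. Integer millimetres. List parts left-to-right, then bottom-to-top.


cube([40, 40, 1260]);
translate([40, 0, 300]) cube([140, 40, 40]);
translate([40, 0, 600]) cube([140, 40, 40]);
translate([40, 0, 900]) cube([140, 40, 40]);
translate([180, 0, 0]) cube([40, 40, 1260]);


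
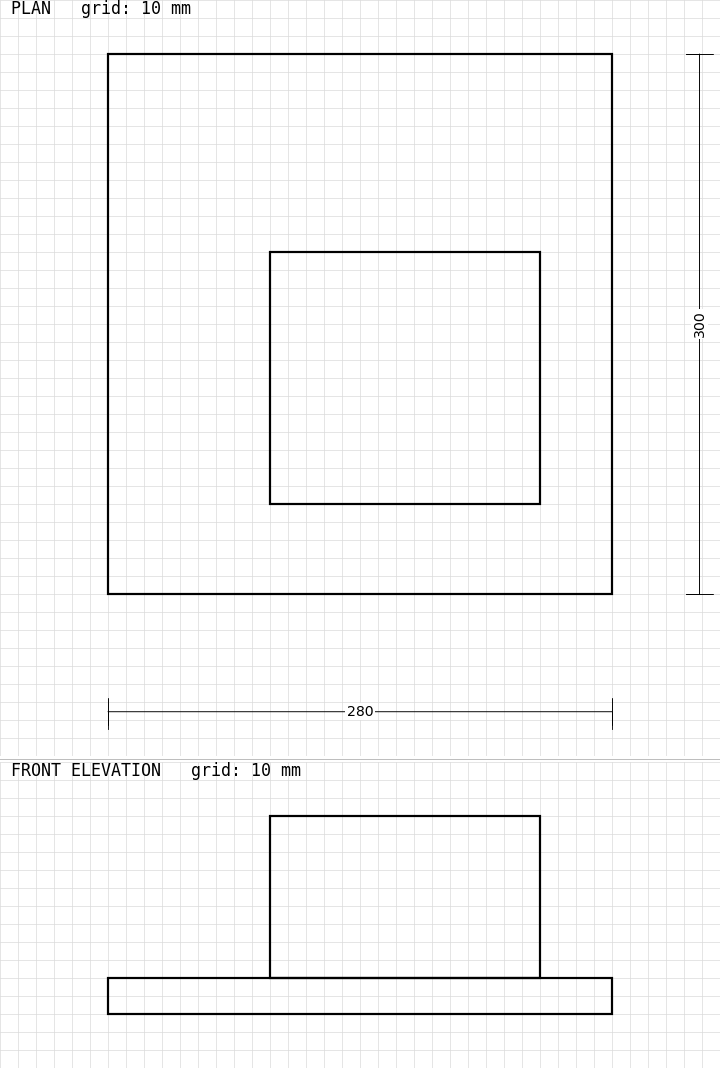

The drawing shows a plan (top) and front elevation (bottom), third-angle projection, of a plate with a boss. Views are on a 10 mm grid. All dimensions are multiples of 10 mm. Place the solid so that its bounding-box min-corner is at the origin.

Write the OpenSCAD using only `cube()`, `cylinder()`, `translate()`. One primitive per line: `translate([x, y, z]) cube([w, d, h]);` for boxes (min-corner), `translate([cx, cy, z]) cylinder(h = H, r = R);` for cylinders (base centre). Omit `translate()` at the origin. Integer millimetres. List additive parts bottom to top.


cube([280, 300, 20]);
translate([90, 50, 20]) cube([150, 140, 90]);


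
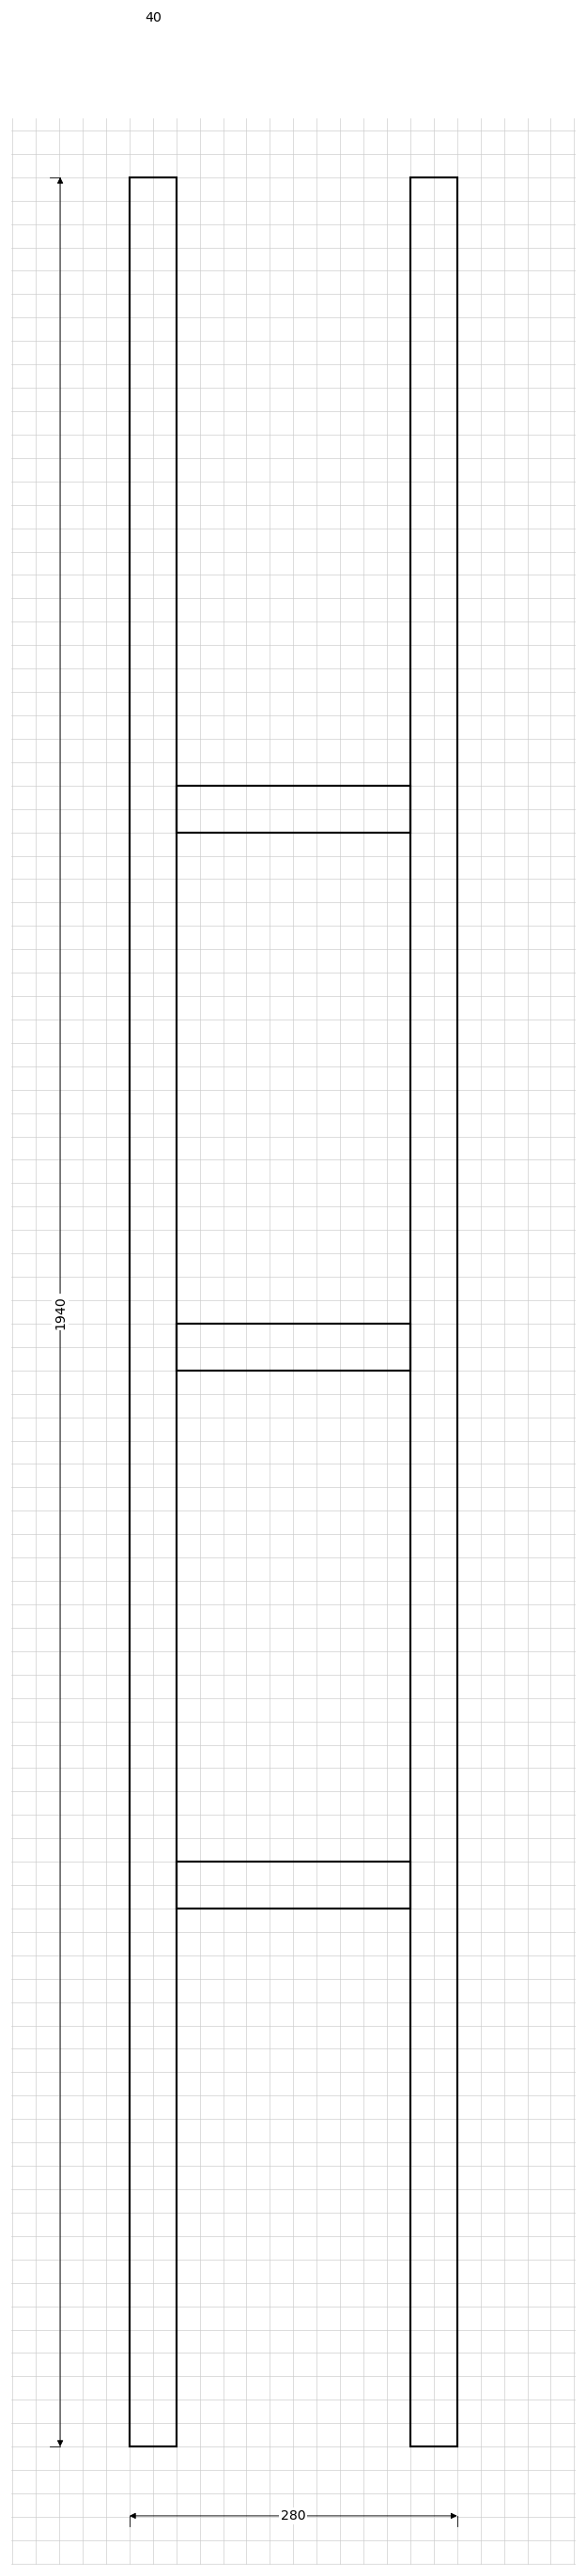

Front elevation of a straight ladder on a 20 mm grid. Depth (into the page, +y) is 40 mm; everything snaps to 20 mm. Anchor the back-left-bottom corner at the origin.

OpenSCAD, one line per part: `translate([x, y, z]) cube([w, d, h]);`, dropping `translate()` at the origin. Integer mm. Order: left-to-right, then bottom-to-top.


cube([40, 40, 1940]);
translate([40, 0, 460]) cube([200, 40, 40]);
translate([40, 0, 920]) cube([200, 40, 40]);
translate([40, 0, 1380]) cube([200, 40, 40]);
translate([240, 0, 0]) cube([40, 40, 1940]);
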